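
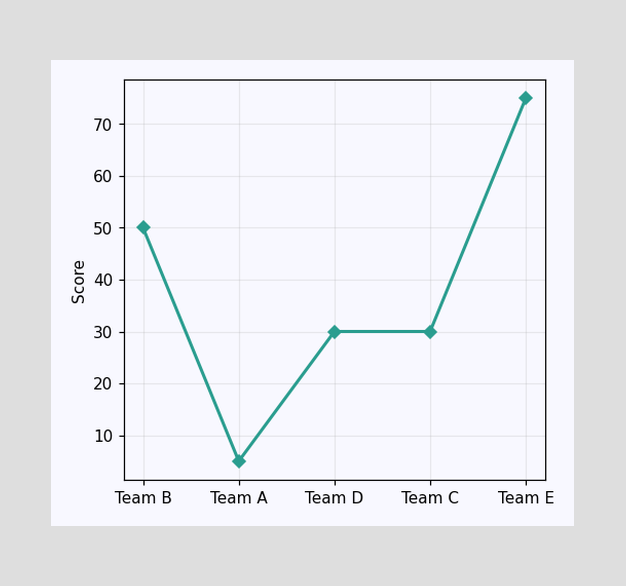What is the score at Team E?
At Team E, the line is at 75.

75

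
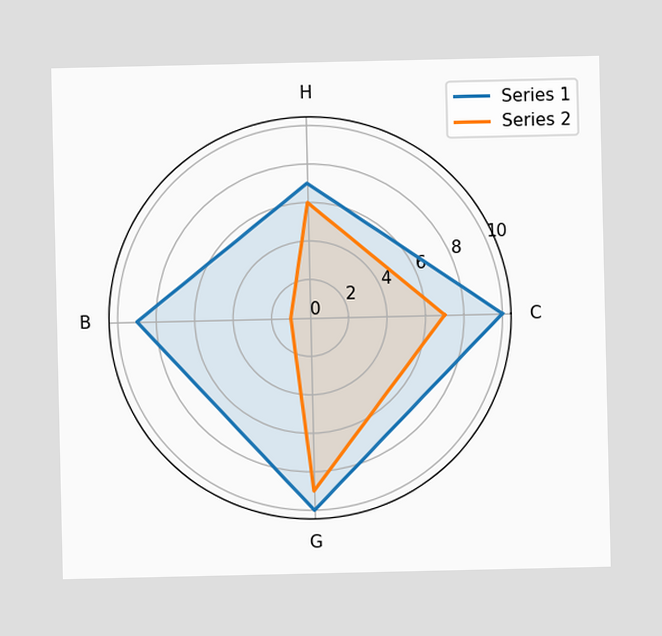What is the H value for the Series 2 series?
6

On the H axis, Series 2 reaches 6.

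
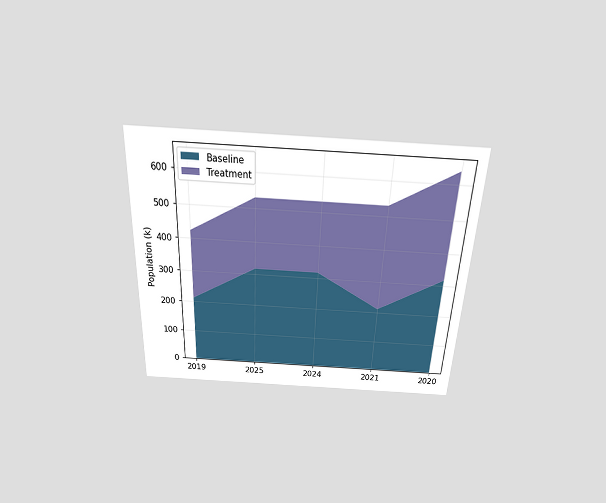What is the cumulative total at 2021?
The chart is tilted about 3° clockwise and viewed slightly from above. The stacked total at 2021 reaches 530k.

530k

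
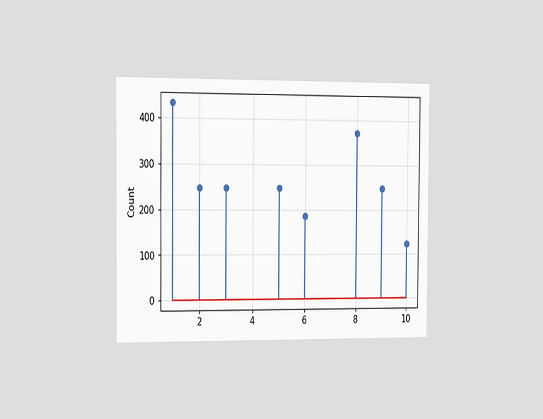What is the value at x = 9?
248

The chart is viewed slightly from the left. The stem at x=9 reaches 248.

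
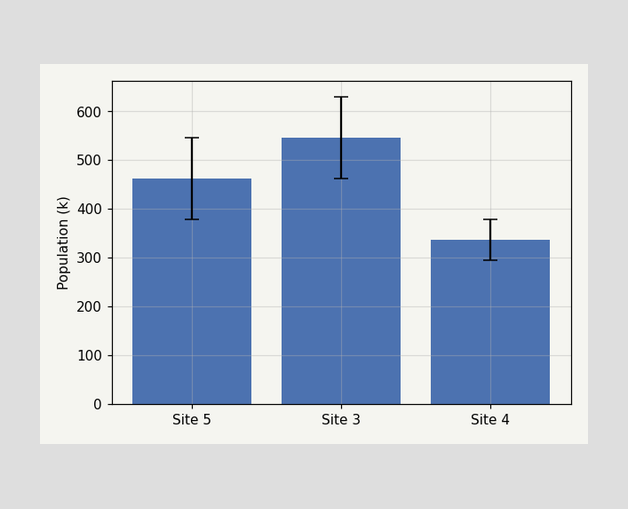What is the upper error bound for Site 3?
630k

The Site 3 bar's upper whisker reaches 630k.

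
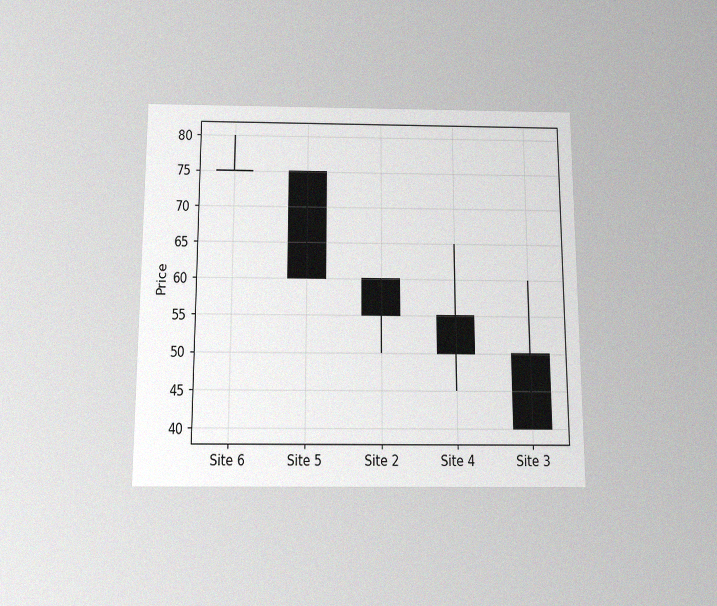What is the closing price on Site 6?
75

The chart is viewed slightly from below, with some photo noise. The Site 6 candle closes at 75.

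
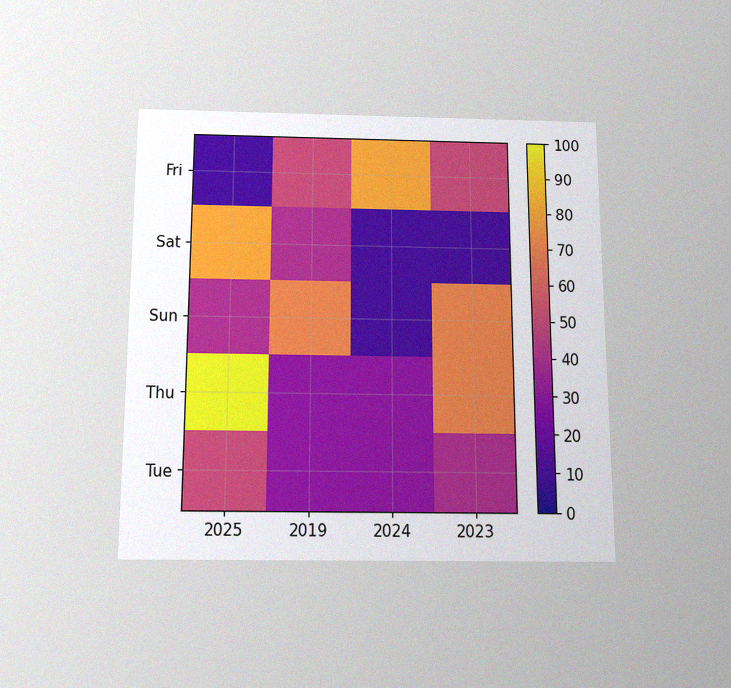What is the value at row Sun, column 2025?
The chart is viewed slightly from below, with some photo noise. Matching cell (Sun, 2025) against the colorbar gives 40.

40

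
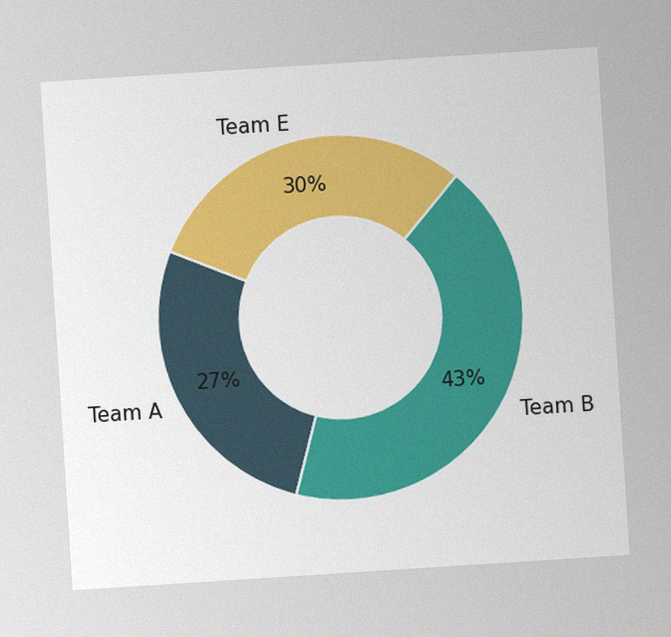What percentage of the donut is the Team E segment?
30%

The chart is tilted about 4° counter-clockwise, with some photo noise. The Team E segment takes up 30% of the ring.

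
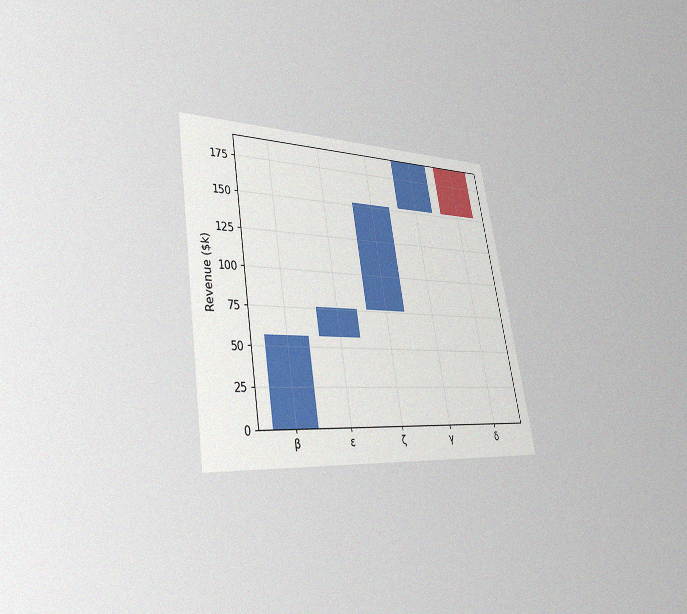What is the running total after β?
The chart is tilted about 10° counter-clockwise and viewed slightly from the left, with some photo noise. After β the running total reaches $57k.

$57k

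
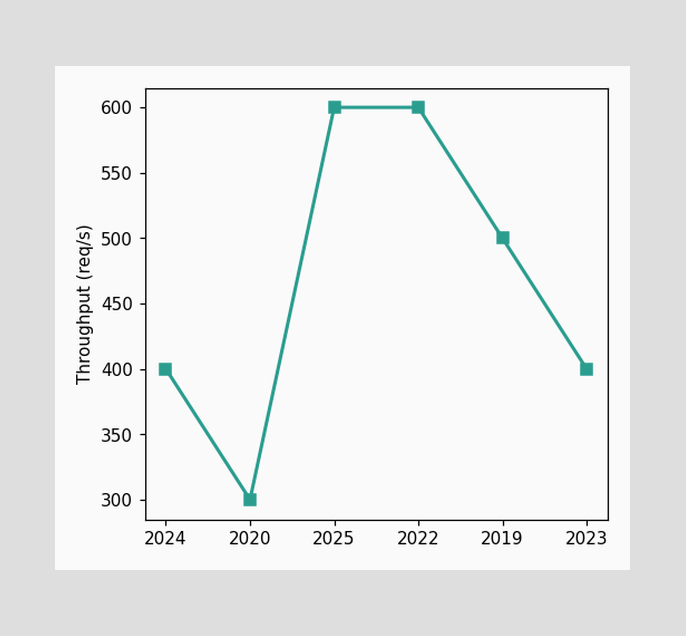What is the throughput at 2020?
300req/s

At 2020, the line is at 300req/s.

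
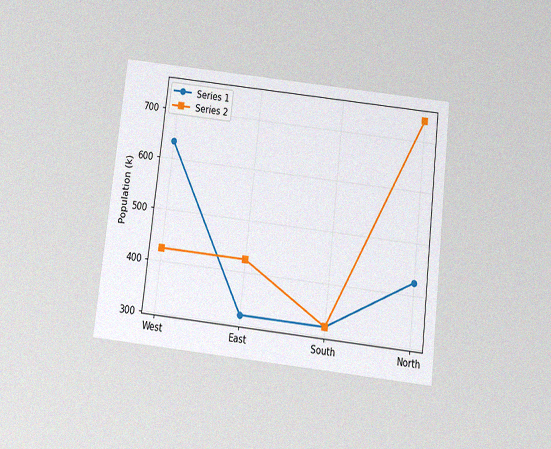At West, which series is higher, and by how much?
The chart is tilted about 7° clockwise and viewed slightly from below, with some photo noise. At West, Series 1 sits above the other line by 212k.

Series 1, by 212k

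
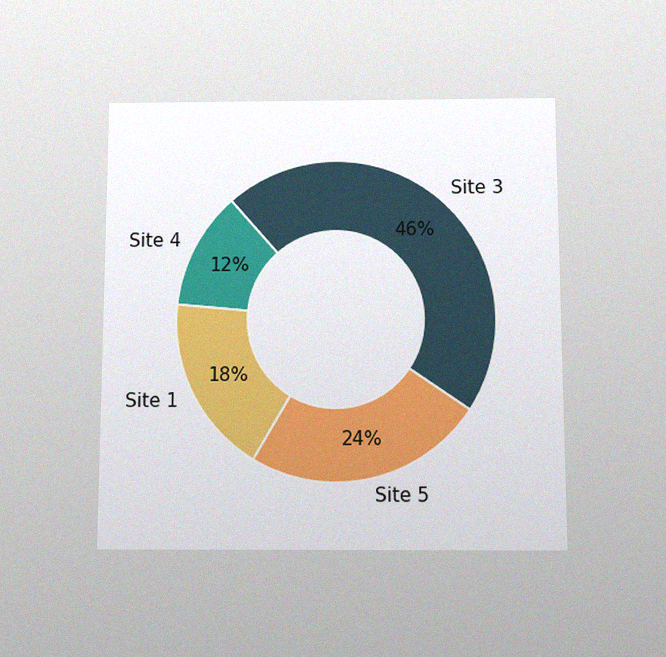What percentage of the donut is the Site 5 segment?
The chart is viewed slightly from below, with some photo noise. The Site 5 segment takes up 24% of the ring.

24%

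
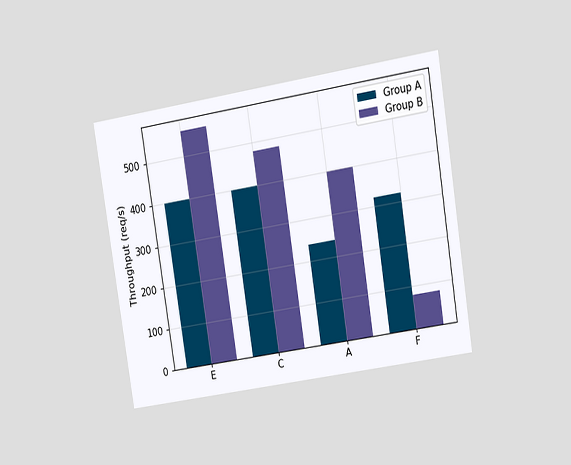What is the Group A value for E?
400req/s

The chart is tilted about 9° counter-clockwise and viewed at a slight angle. The Group A bar at E reaches 400req/s on the y-axis.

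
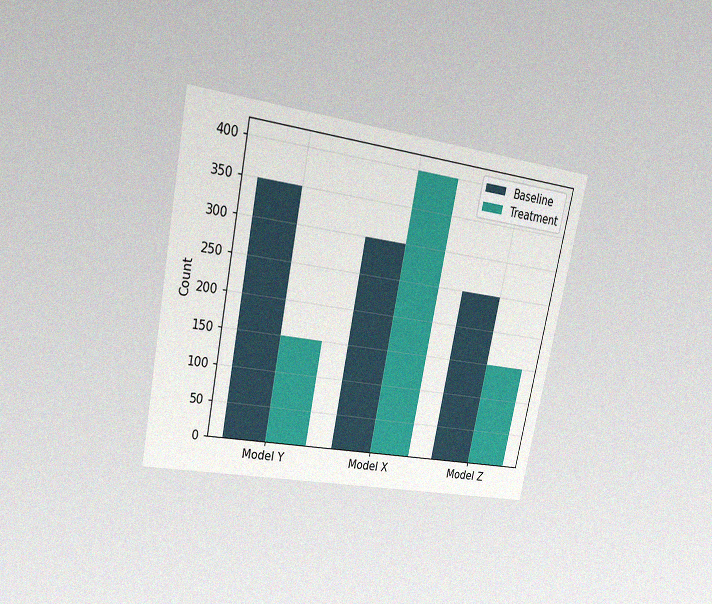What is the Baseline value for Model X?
300

The chart is tilted about 11° clockwise and viewed at a slight angle, with some photo noise. The Baseline bar at Model X reaches 300 on the y-axis.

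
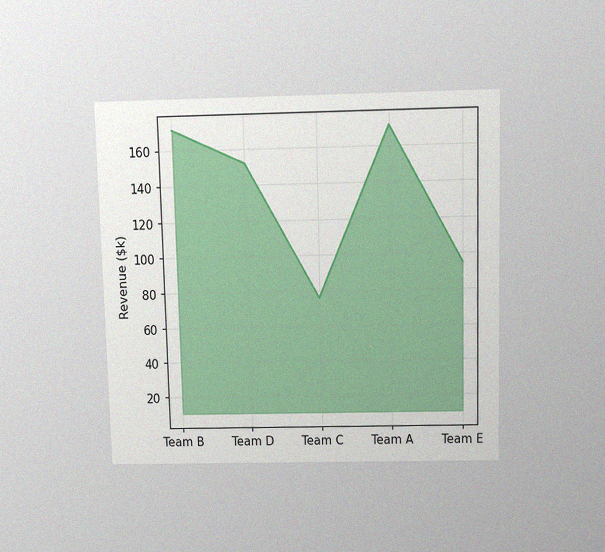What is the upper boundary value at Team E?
The chart is viewed slightly from above, with some photo noise. At Team E the upper boundary is at $95k.

$95k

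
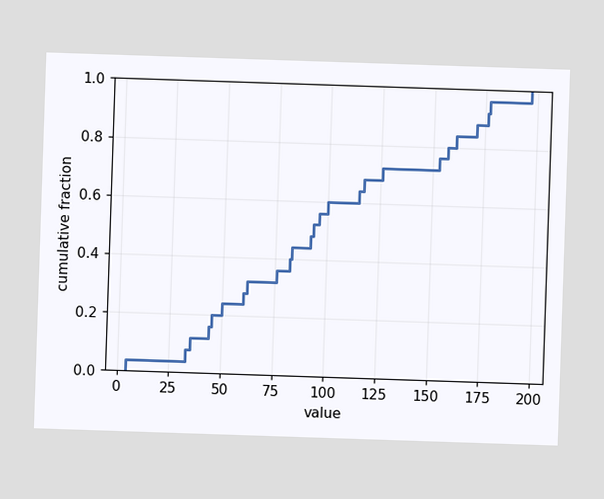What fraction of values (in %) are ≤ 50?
At x=50 the ECDF step is at 24%.

24%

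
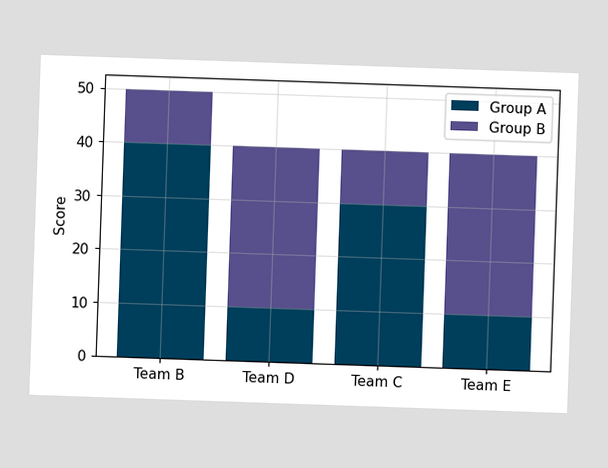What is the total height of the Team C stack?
40

The Team C stack's top reaches 40 on the y-axis.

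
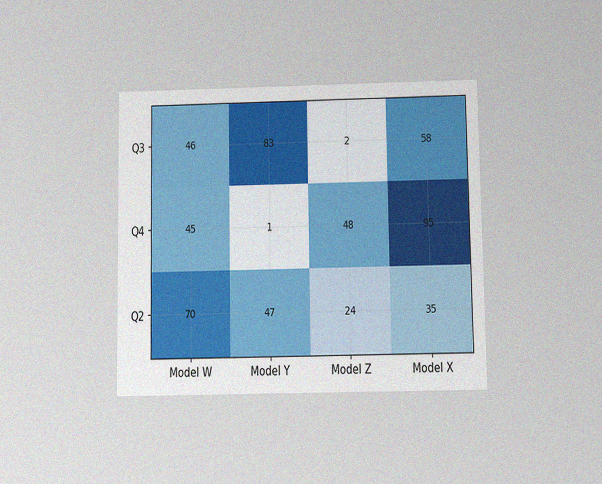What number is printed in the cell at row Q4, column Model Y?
1

The chart is viewed slightly from below, with some photo noise. The (Q4, Model Y) cell reads 1.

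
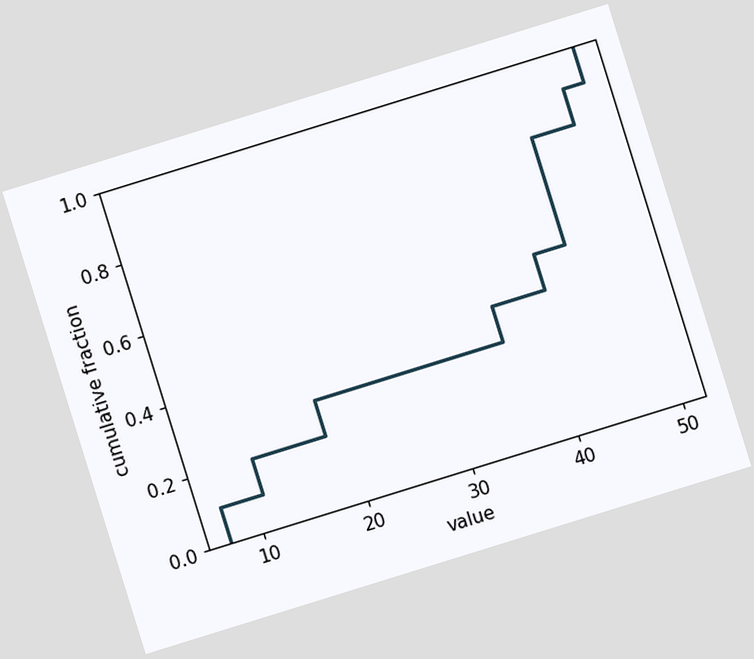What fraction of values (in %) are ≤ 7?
10%

The chart is tilted about 17° counter-clockwise. At x=7 the ECDF step is at 10%.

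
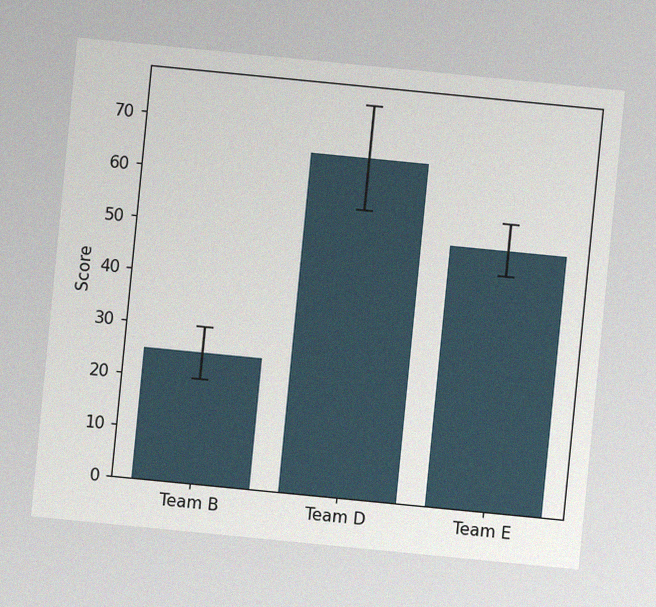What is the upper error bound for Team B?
30

The chart is tilted about 6° clockwise, with some photo noise. The Team B bar's upper whisker reaches 30.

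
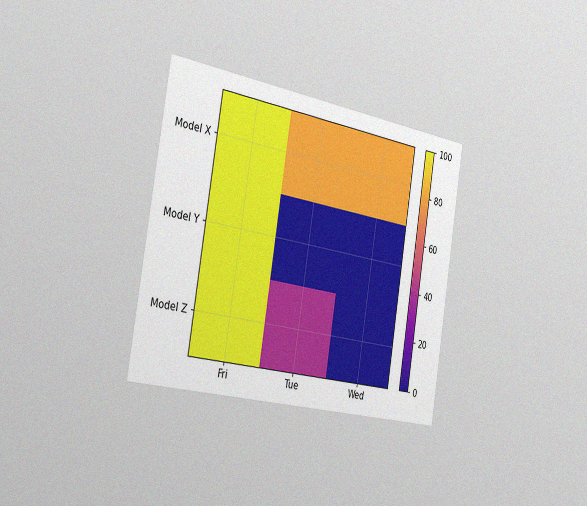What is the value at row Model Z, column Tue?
40

The chart is tilted about 9° clockwise and viewed slightly from the left, with some photo noise. Matching cell (Model Z, Tue) against the colorbar gives 40.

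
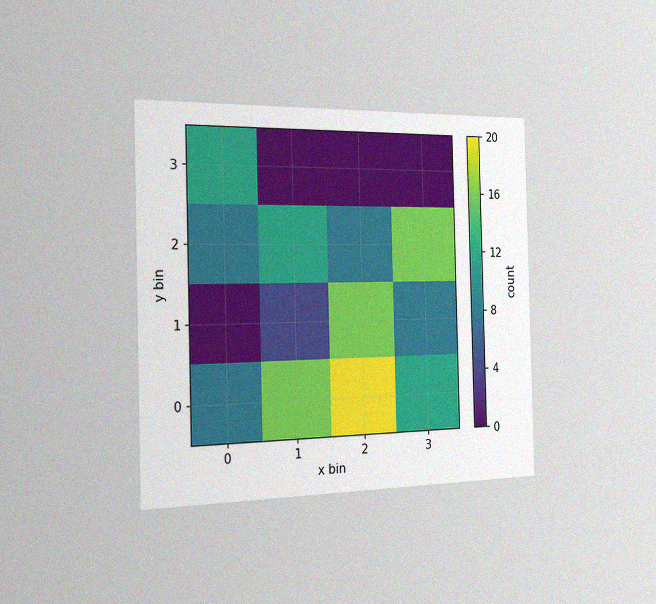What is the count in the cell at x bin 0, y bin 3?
The chart is viewed slightly from the left, with some photo noise. Matching the cell (0, 3) against the colorbar gives 12.

12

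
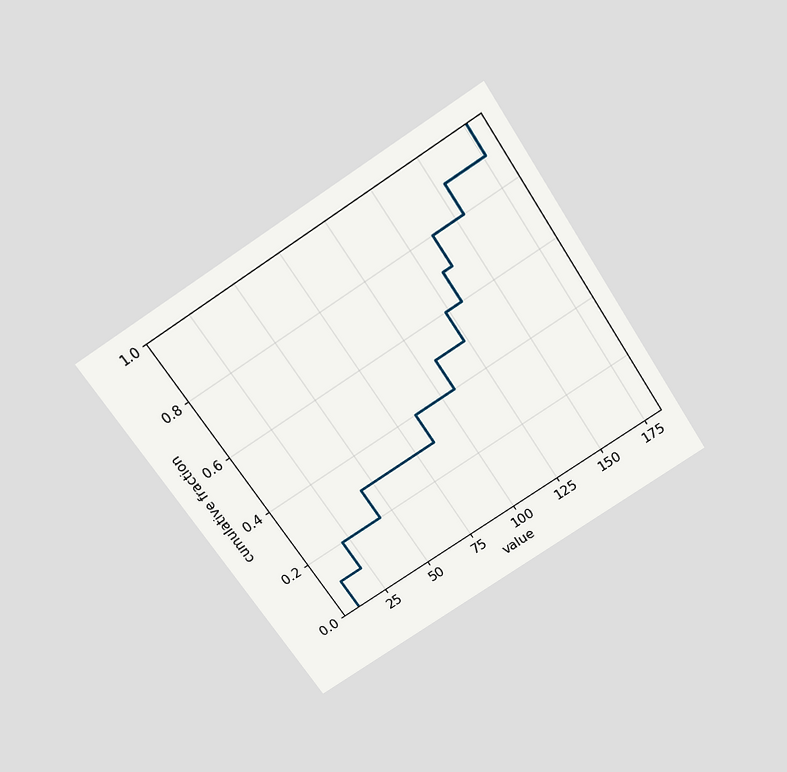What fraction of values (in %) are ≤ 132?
70%

The chart is tilted about 33° counter-clockwise and viewed slightly from above. At x=132 the ECDF step is at 70%.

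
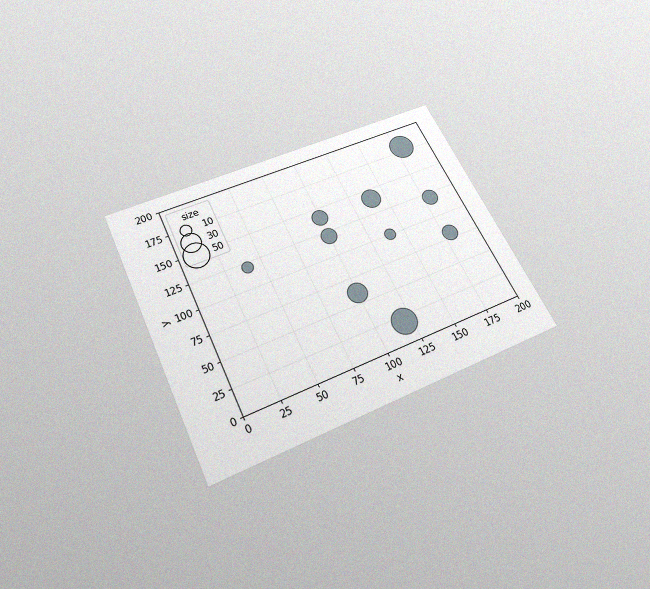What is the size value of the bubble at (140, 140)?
30

The chart is tilted about 26° counter-clockwise and viewed slightly from below, with some photo noise. Matching the bubble at (140, 140) against the size legend gives 30.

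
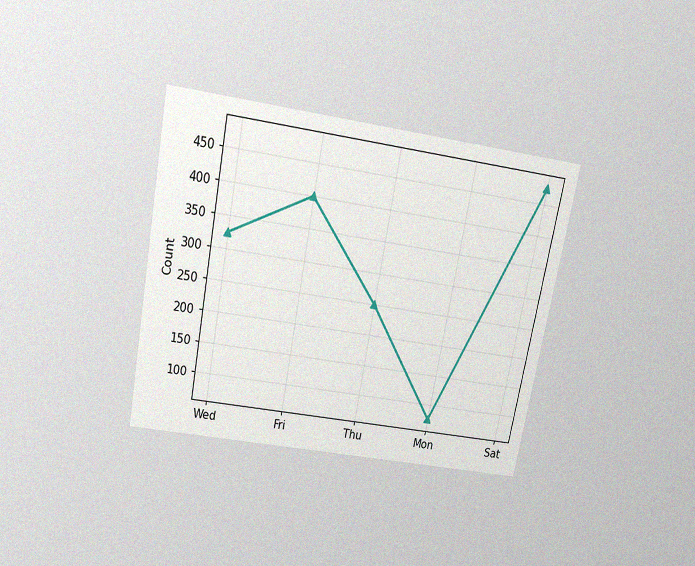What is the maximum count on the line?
475

The chart is tilted about 11° clockwise and viewed slightly from above, with some photo noise. The highest point is at Sat, and reading across to the y-axis gives 475.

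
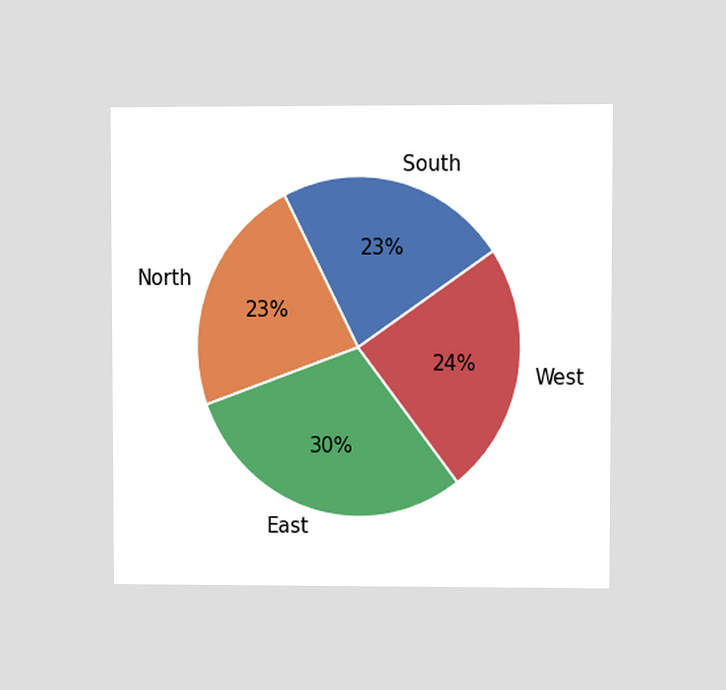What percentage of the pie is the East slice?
30%

The chart is viewed at a slight angle. The East slice takes up 30% of the pie.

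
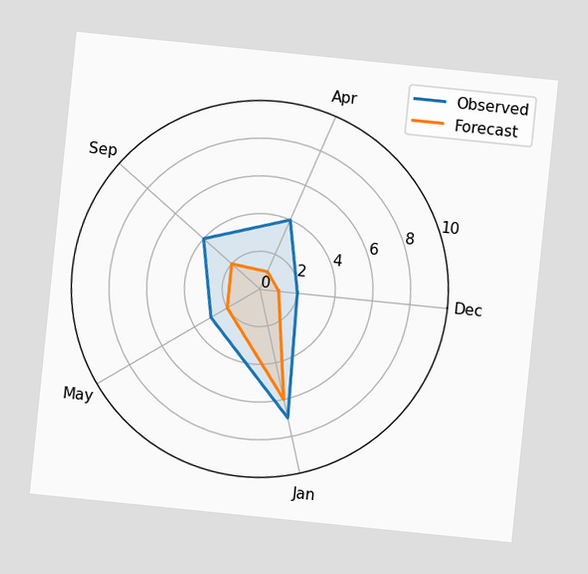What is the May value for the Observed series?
3

The chart is tilted about 6° clockwise. On the May axis, Observed reaches 3.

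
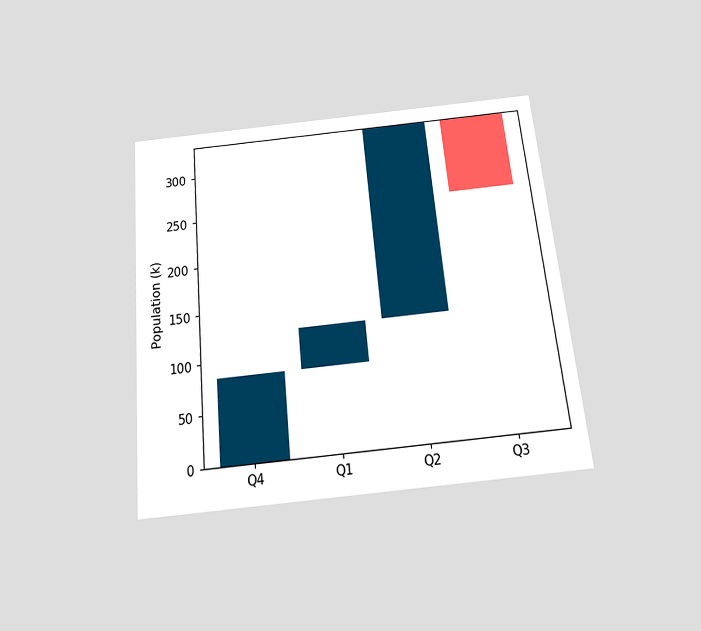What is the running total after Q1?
126k

The chart is tilted about 5° counter-clockwise and viewed slightly from below. After Q1 the running total reaches 126k.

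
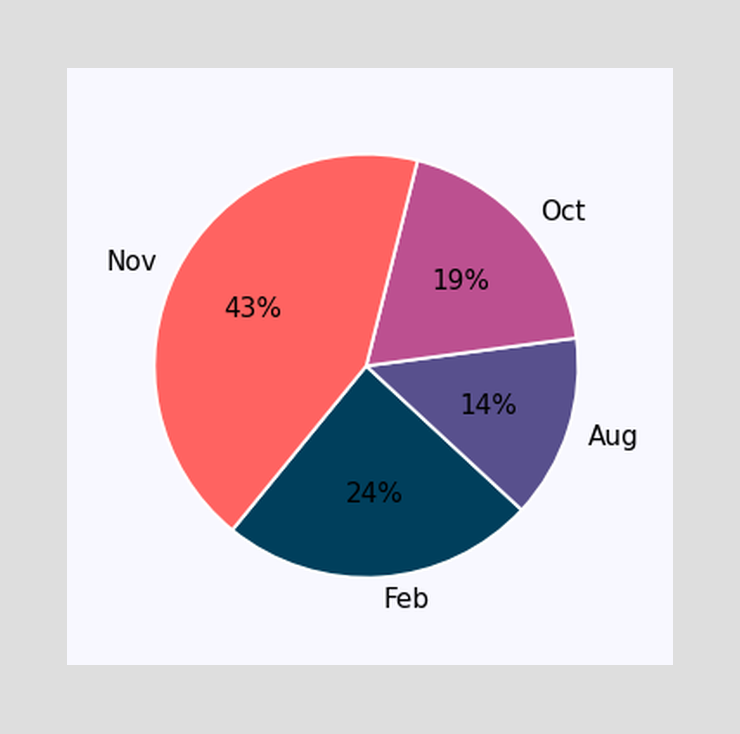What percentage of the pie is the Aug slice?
14%

The Aug slice takes up 14% of the pie.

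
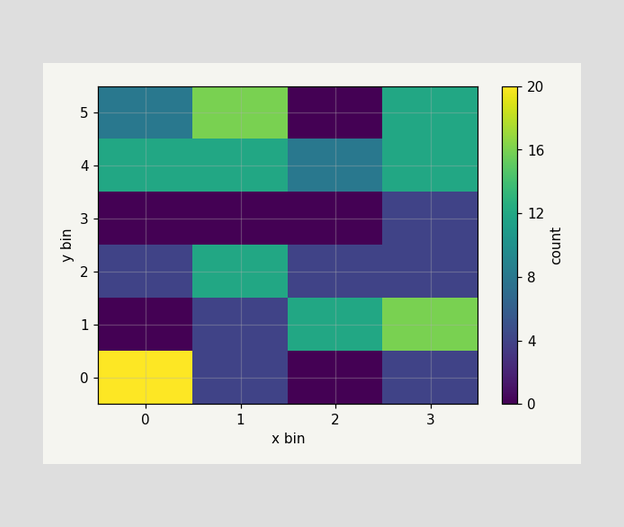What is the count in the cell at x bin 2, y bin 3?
0

Matching the cell (2, 3) against the colorbar gives 0.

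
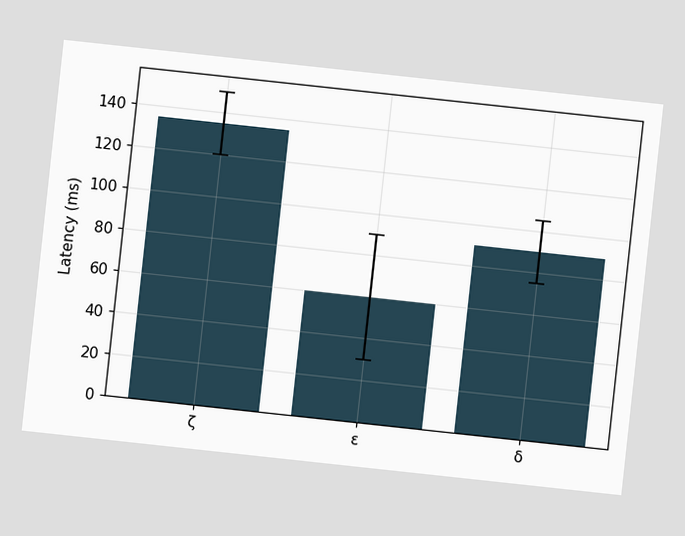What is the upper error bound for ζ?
150ms

The chart is tilted about 6° clockwise. The ζ bar's upper whisker reaches 150ms.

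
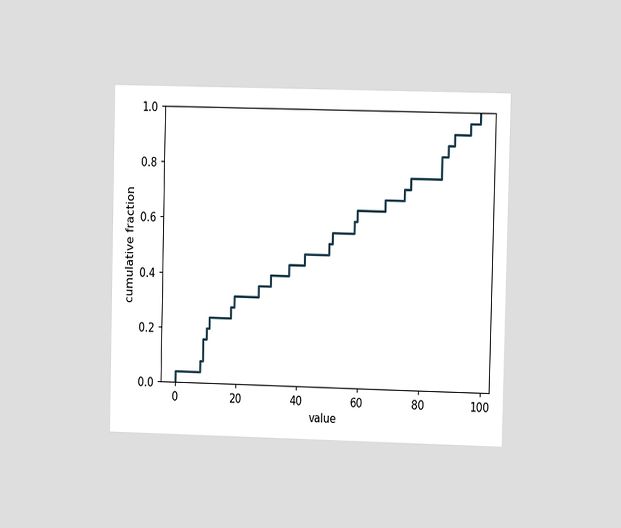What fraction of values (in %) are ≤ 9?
16%

The chart is viewed at a slight angle. At x=9 the ECDF step is at 16%.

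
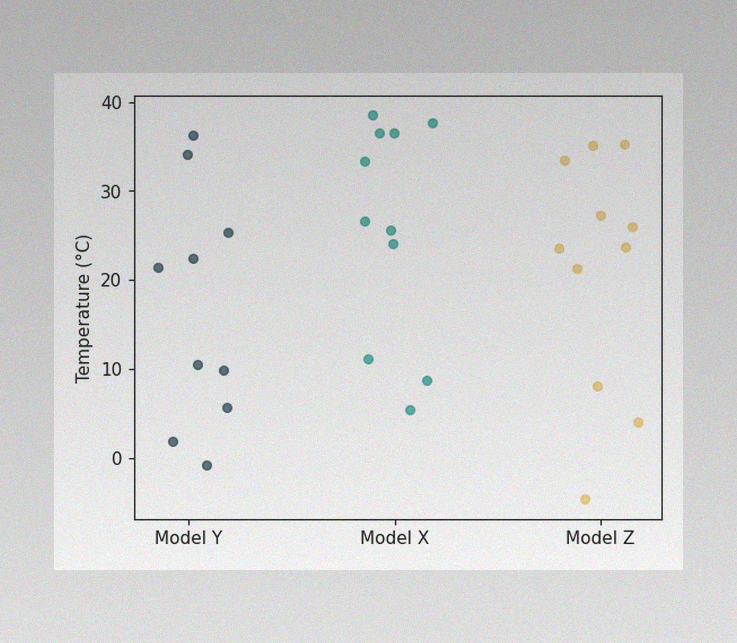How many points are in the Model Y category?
The image has some photo noise and uneven lighting. Counting the markers in the Model Y column gives 10.

10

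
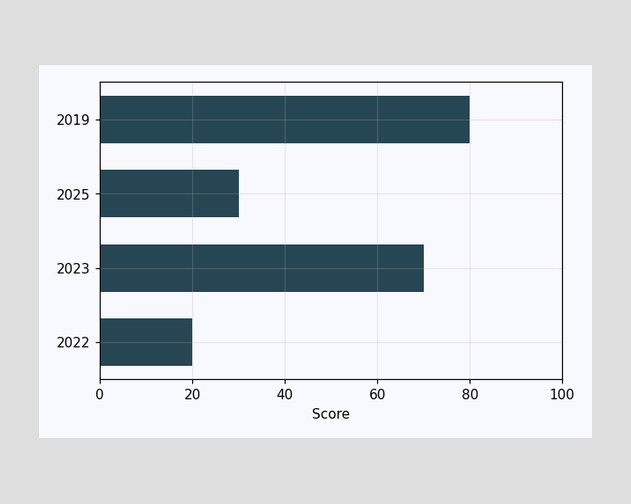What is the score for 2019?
80

Reading along the chart's x-axis, the 2019 bar reaches 80.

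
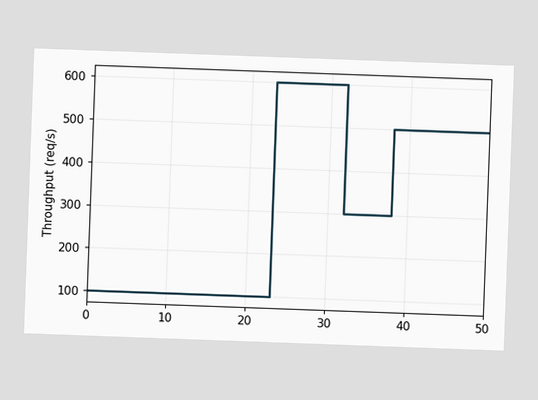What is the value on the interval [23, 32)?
600req/s

The chart is tilted about 2° clockwise. On [23, 32) the step sits at 600req/s.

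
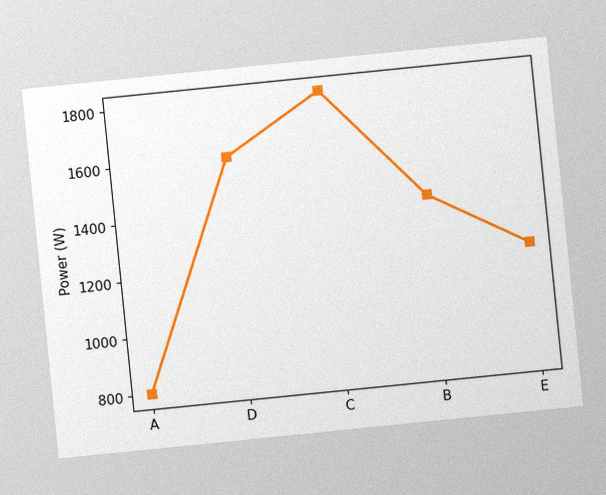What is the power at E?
The chart is tilted about 6° counter-clockwise, with some photo noise. At E, the line is at 1200W.

1200W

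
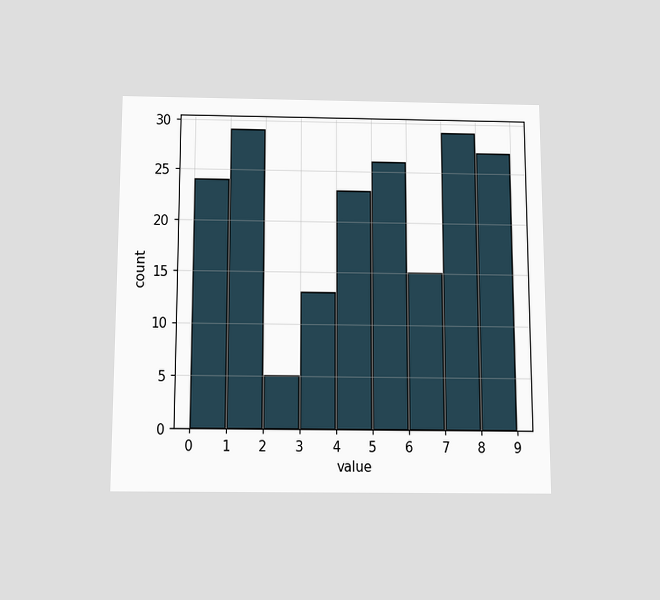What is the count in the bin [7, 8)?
The chart is viewed slightly from below. The [7, 8) bin has height 29.

29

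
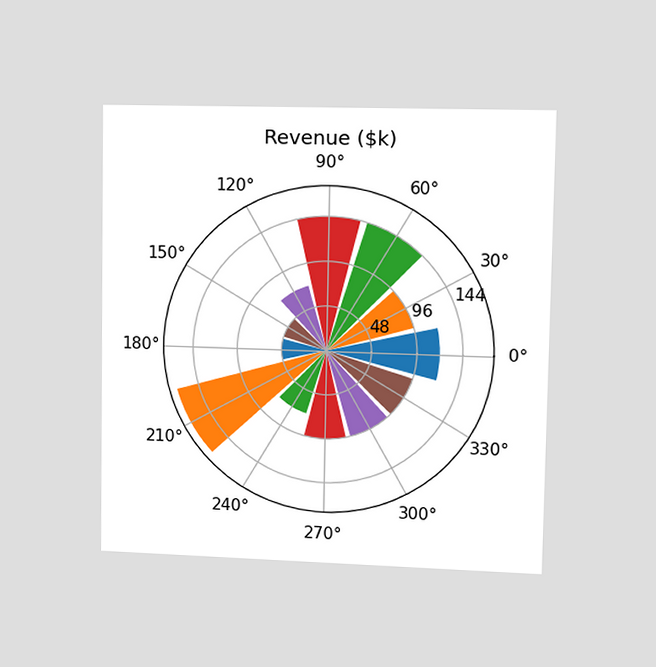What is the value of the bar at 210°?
The chart is viewed slightly from the right. The bar at 210° reaches $168k on the radial axis.

$168k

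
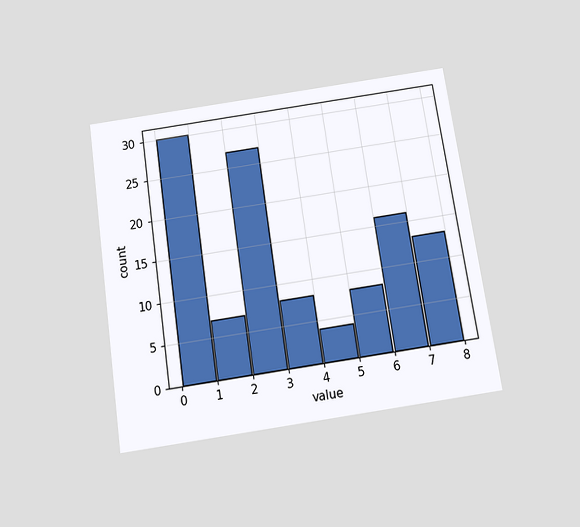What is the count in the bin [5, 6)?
8

The chart is tilted about 8° counter-clockwise and viewed slightly from below. The [5, 6) bin has height 8.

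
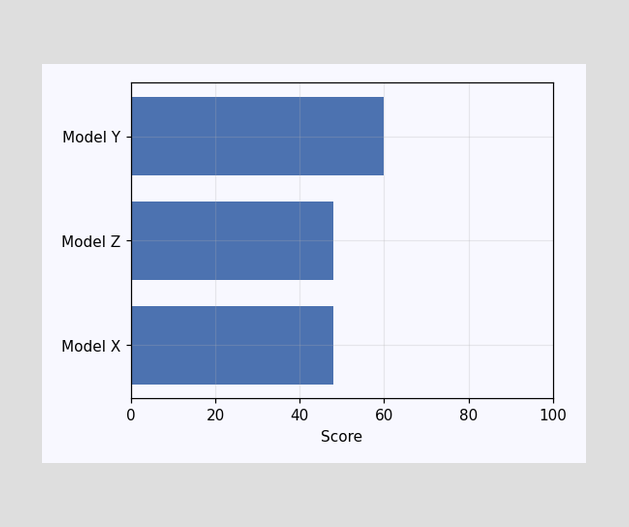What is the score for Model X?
48

Reading along the chart's x-axis, the Model X bar reaches 48.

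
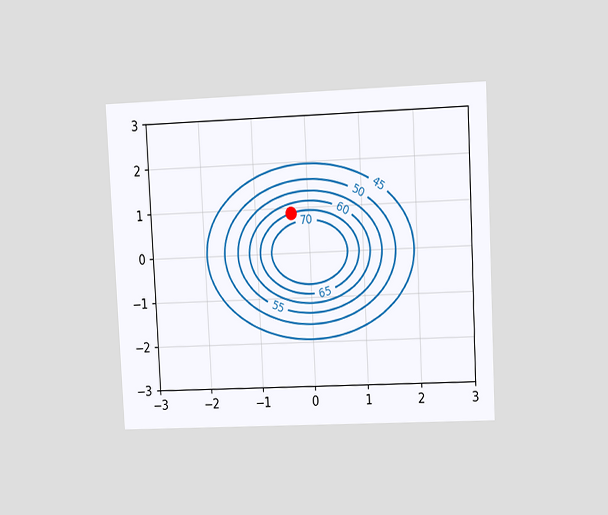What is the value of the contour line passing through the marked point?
65

The chart is tilted about 3° counter-clockwise and viewed at a slight angle. The marked point sits on the contour labelled 65.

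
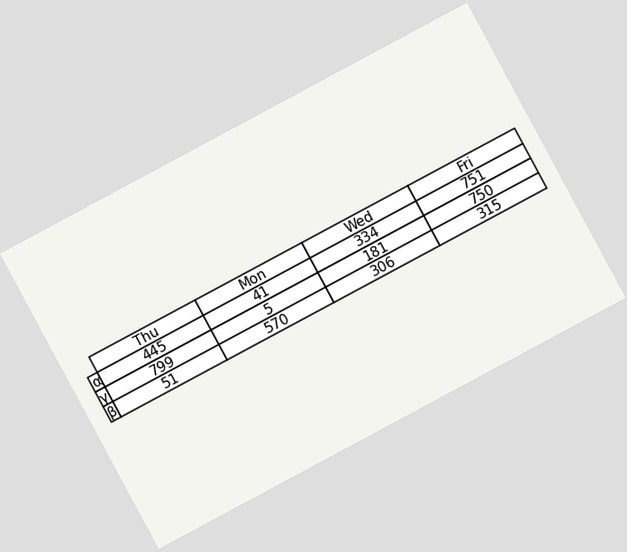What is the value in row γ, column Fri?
The chart is tilted about 28° counter-clockwise. The (γ, Fri) cell reads 750.

750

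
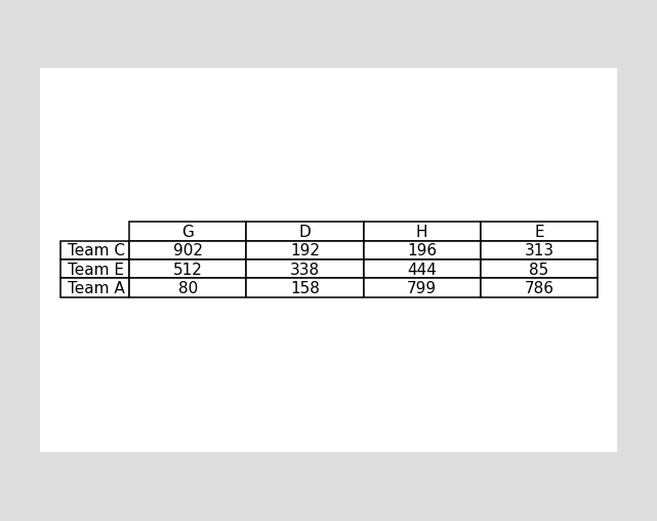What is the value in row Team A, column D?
158

The (Team A, D) cell reads 158.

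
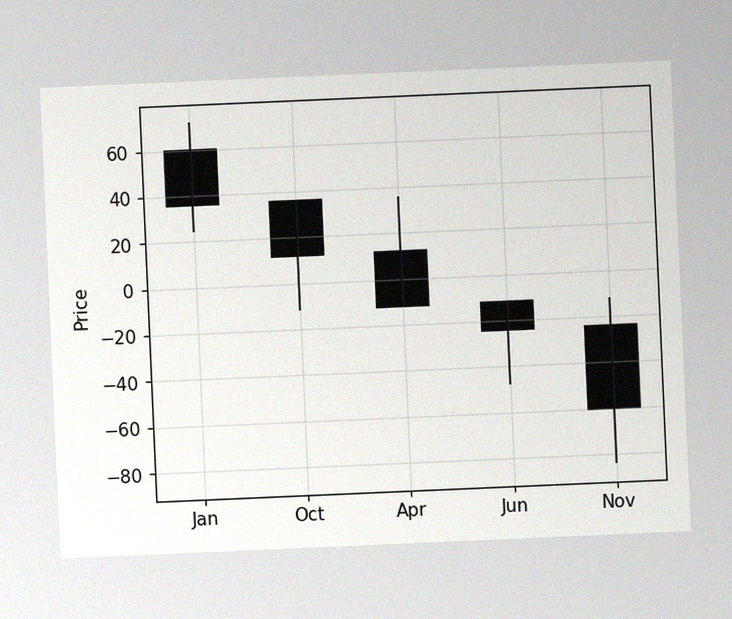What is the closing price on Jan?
The chart is tilted about 2° counter-clockwise, with some photo noise. The Jan candle closes at 36.

36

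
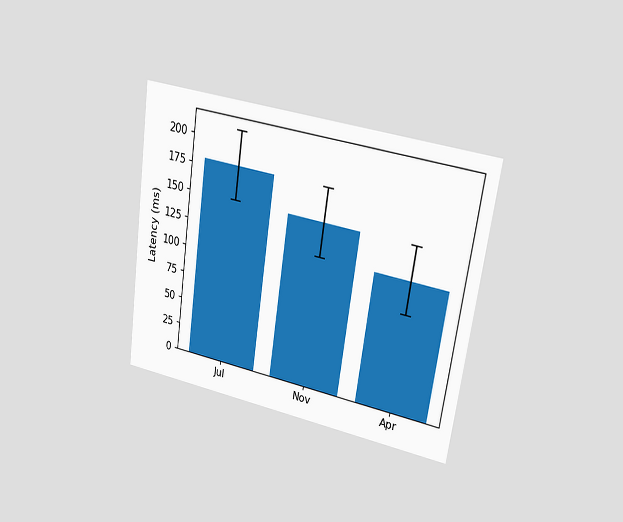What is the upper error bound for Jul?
The chart is tilted about 8° clockwise and viewed at a slight angle. The Jul bar's upper whisker reaches 210ms.

210ms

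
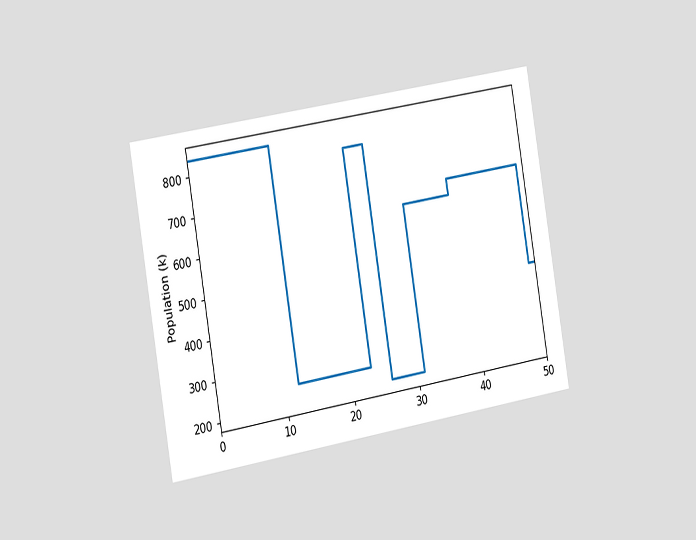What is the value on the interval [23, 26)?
798k

The chart is tilted about 10° counter-clockwise and viewed slightly from the left. On [23, 26) the step sits at 798k.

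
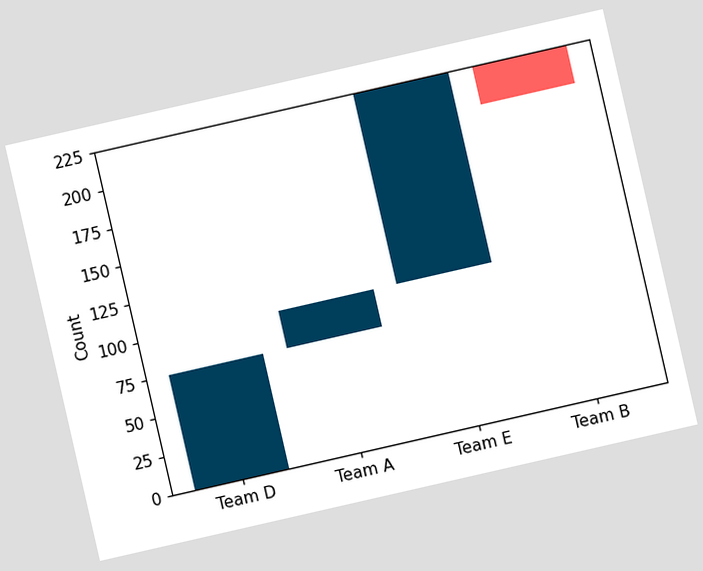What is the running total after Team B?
The chart is tilted about 13° counter-clockwise. After Team B the running total reaches 200.

200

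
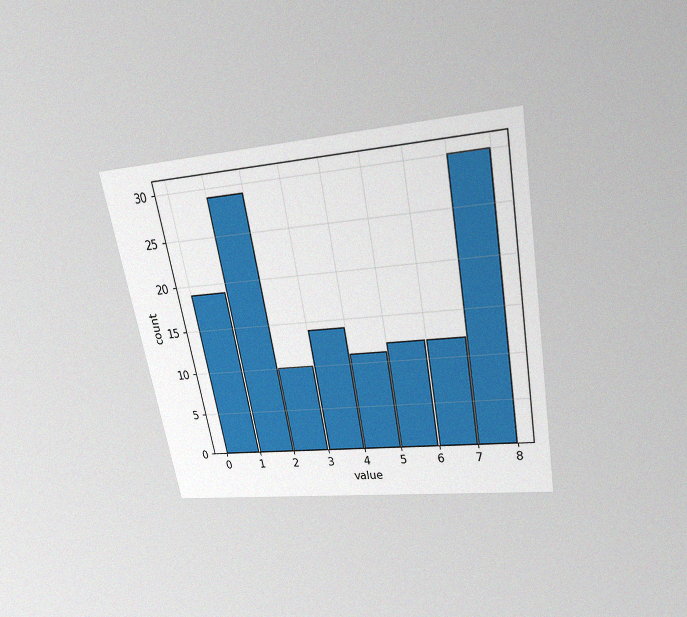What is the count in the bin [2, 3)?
The chart is tilted about 11° counter-clockwise and viewed slightly from above, with some photo noise. The [2, 3) bin has height 10.

10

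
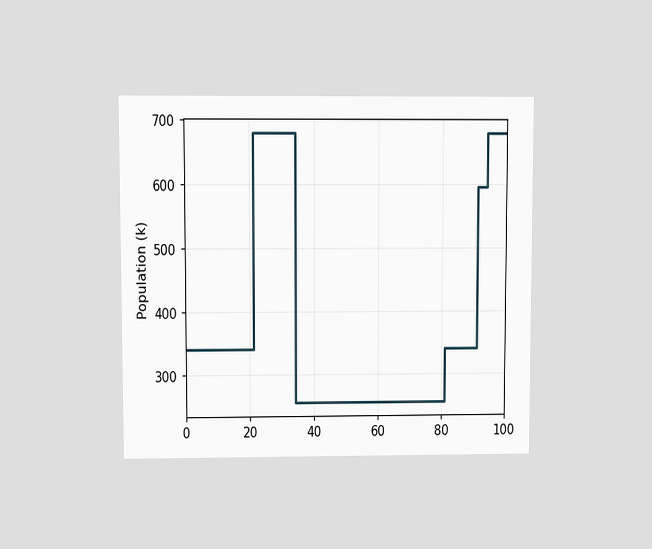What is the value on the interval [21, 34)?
680k

The chart is viewed at a slight angle. On [21, 34) the step sits at 680k.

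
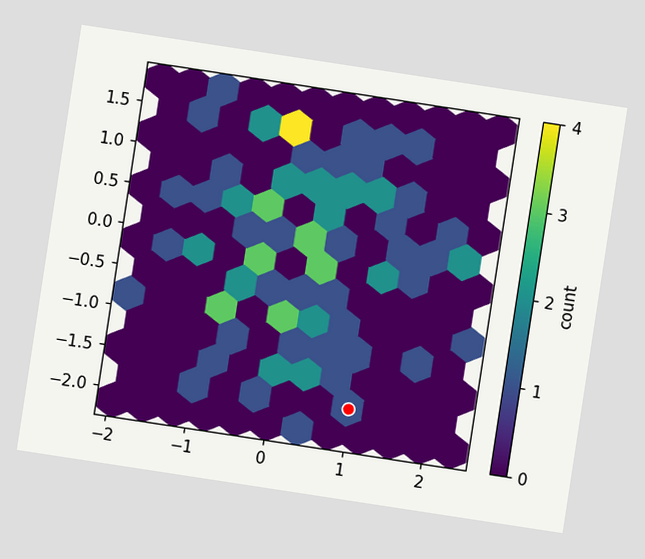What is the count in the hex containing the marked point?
1

The chart is tilted about 9° clockwise. The marked hex reads 1 on the colorbar.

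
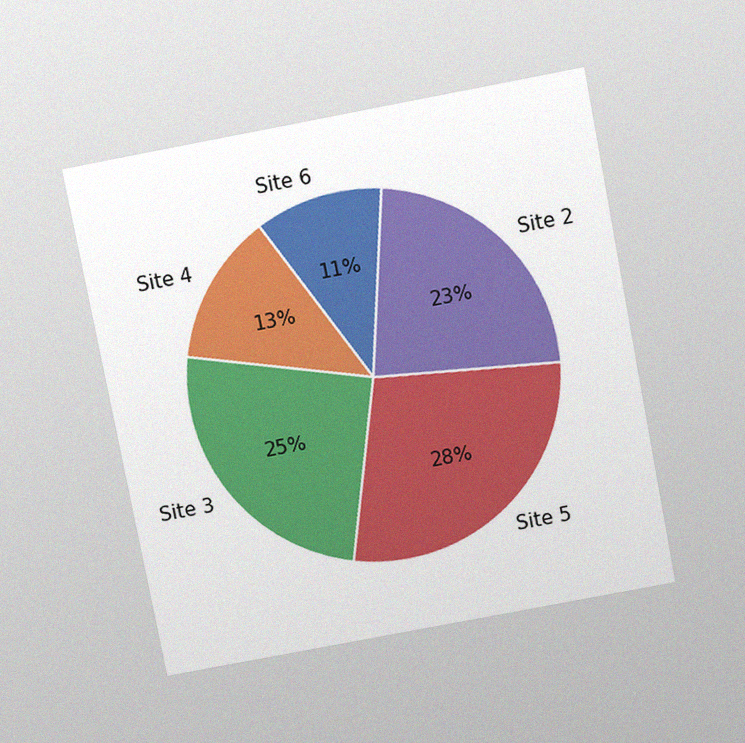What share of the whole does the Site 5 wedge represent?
28%

The chart is tilted about 11° counter-clockwise and viewed slightly from above, with some photo noise. The Site 5 slice takes up 28% of the pie.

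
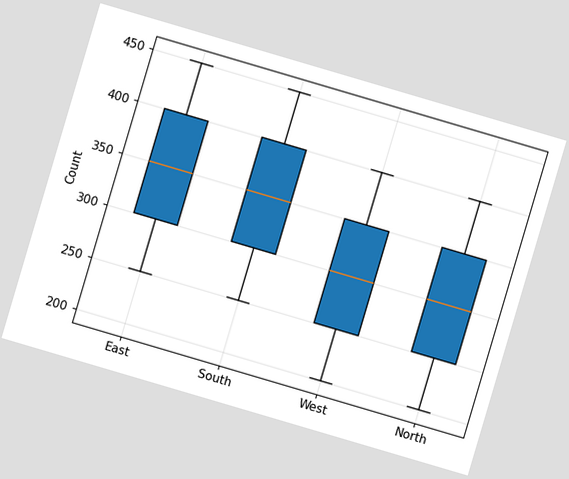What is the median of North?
The chart is tilted about 16° clockwise. The median line in the North box sits at 300.

300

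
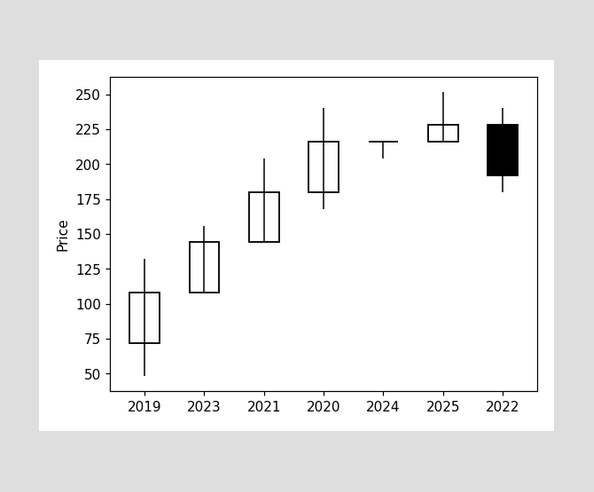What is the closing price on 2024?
The 2024 candle closes at 216.

216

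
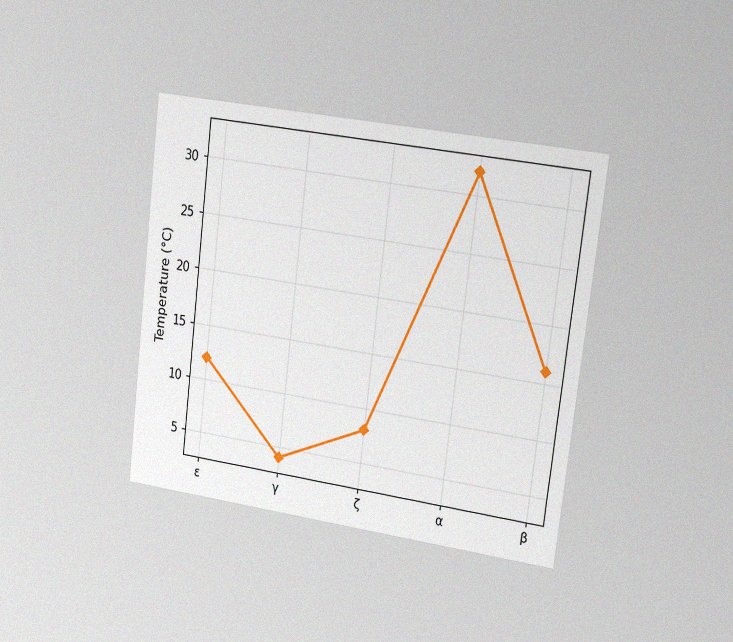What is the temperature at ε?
12°C

The chart is tilted about 7° clockwise and viewed slightly from the right, with some photo noise. At ε, the line is at 12°C.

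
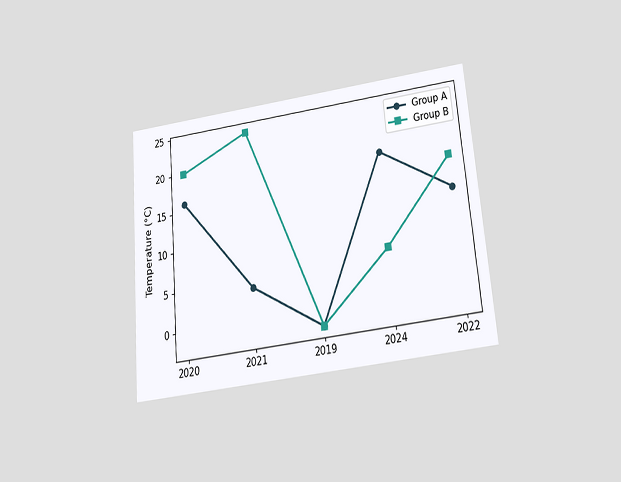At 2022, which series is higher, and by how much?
The chart is tilted about 5° counter-clockwise and viewed slightly from below. At 2022, Group B sits above the other line by 4°C.

Group B, by 4°C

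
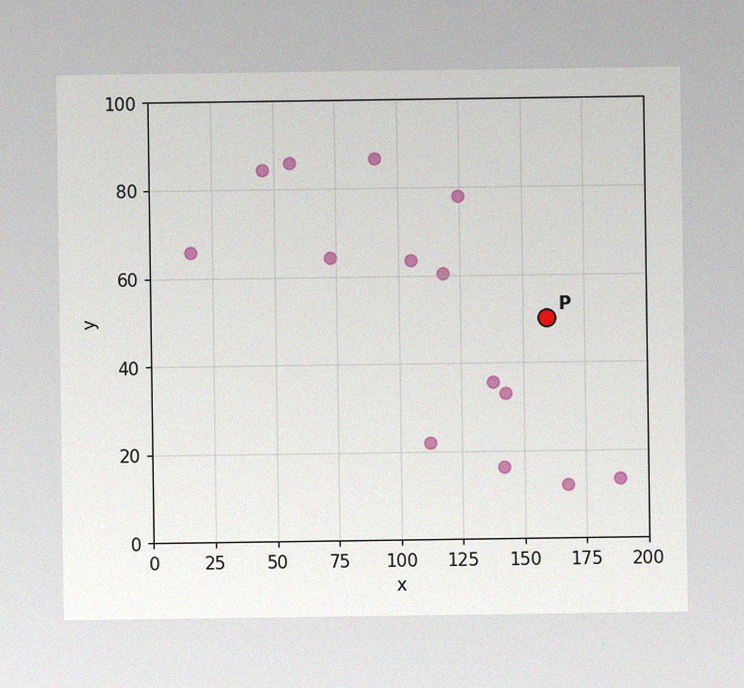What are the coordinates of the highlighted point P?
The image has some photo noise and uneven lighting. Following the gridlines from P to each axis, P sits at (160, 50).

(160, 50)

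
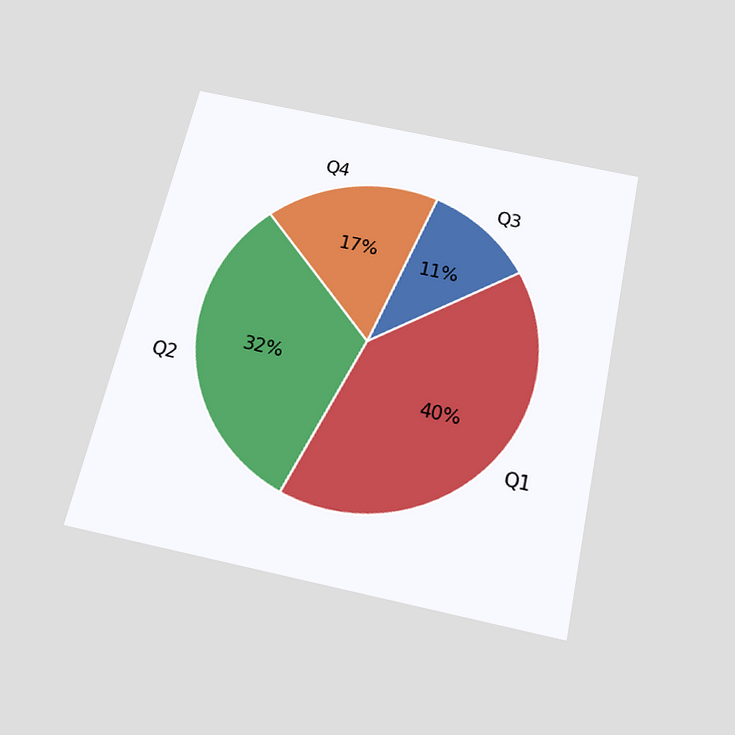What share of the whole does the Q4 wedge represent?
17%

The chart is tilted about 13° clockwise and viewed slightly from below. The Q4 slice takes up 17% of the pie.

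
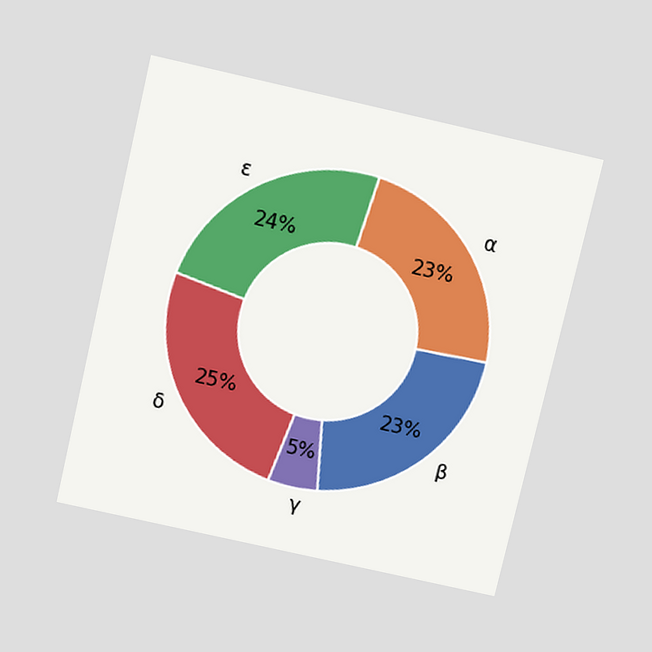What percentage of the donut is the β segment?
The chart is tilted about 13° clockwise and viewed slightly from above. The β segment takes up 23% of the ring.

23%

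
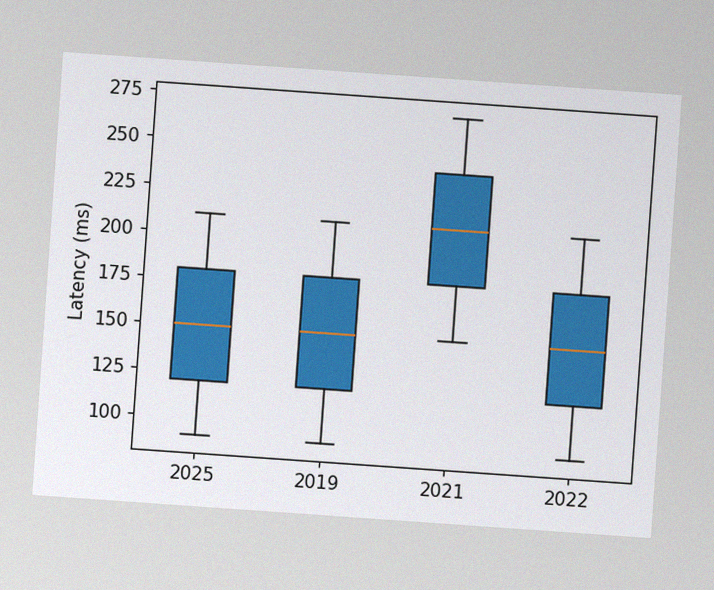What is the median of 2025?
150ms

The chart is tilted about 4° clockwise, with some photo noise. The median line in the 2025 box sits at 150ms.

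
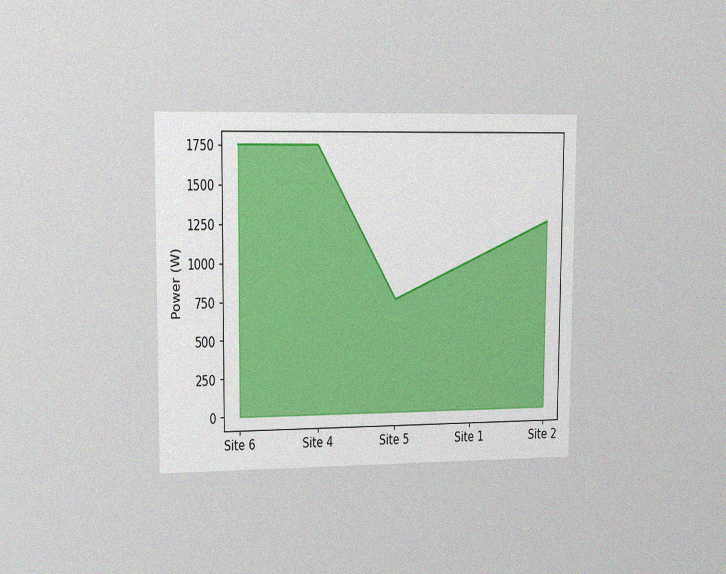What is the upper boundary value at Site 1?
1000W

The chart is viewed slightly from the left, with some photo noise. At Site 1 the upper boundary is at 1000W.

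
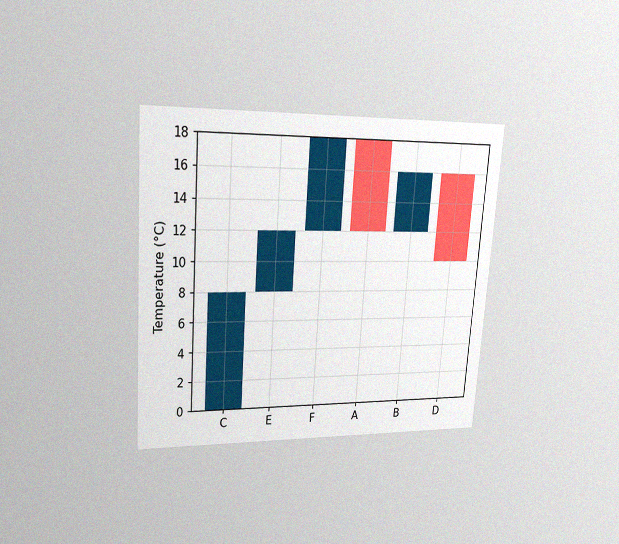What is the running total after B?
16°C

The chart is tilted about 4° clockwise and viewed at a slight angle, with some photo noise. After B the running total reaches 16°C.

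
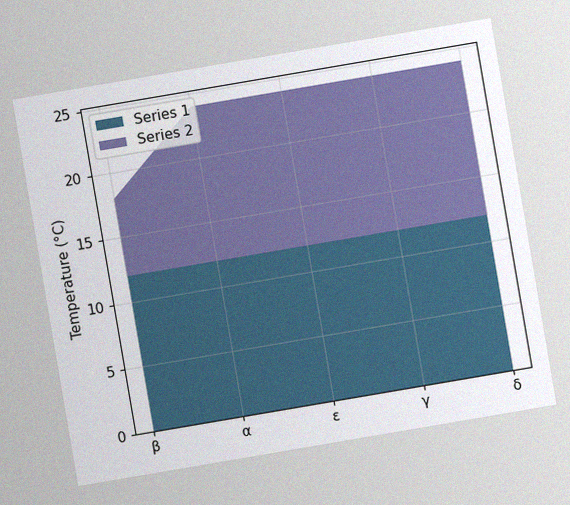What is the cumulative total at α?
The chart is tilted about 10° counter-clockwise, with some photo noise. The stacked total at α reaches 24°C.

24°C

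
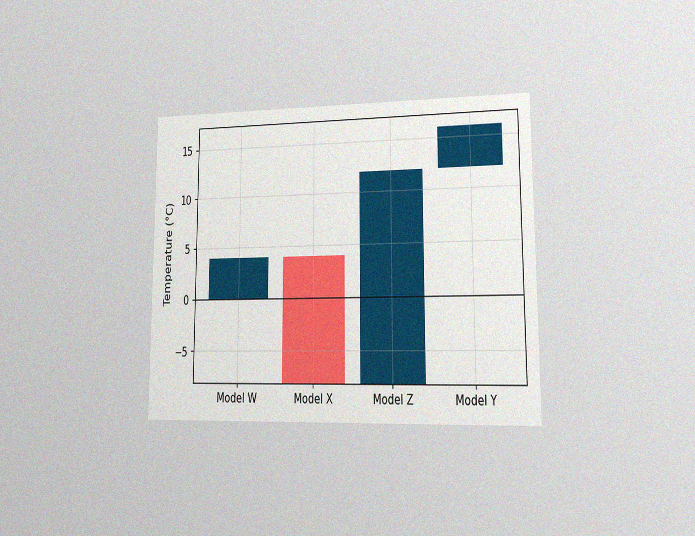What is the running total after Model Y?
16°C

The chart is viewed at a slight angle, with some photo noise. After Model Y the running total reaches 16°C.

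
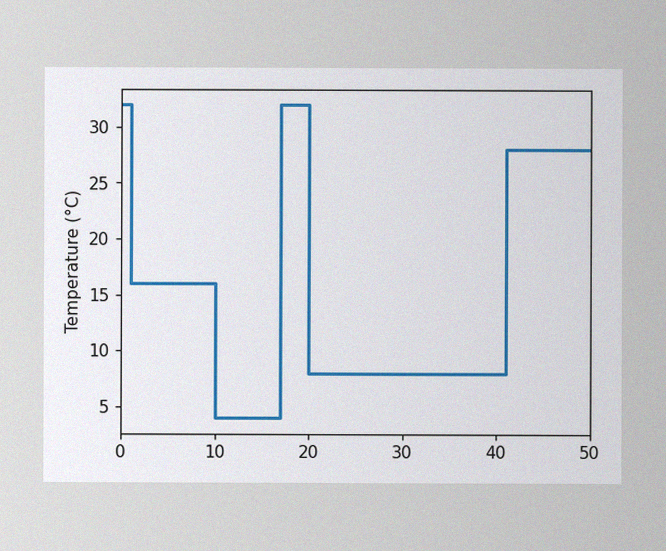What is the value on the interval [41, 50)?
The image has some photo noise and uneven lighting. On [41, 50) the step sits at 28°C.

28°C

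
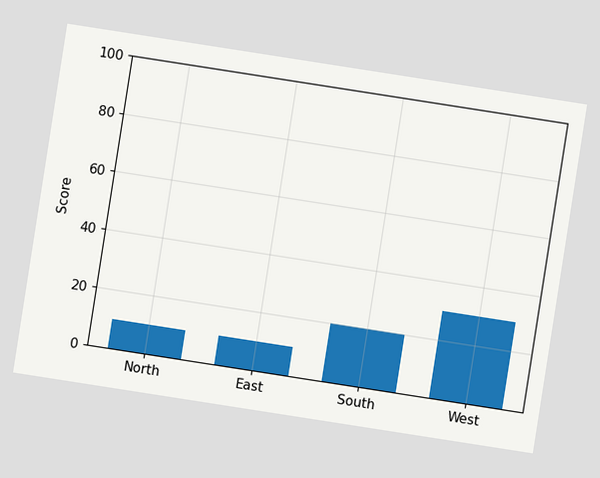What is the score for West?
30

The chart is tilted about 9° clockwise. Reading along the chart's y-axis, the West bar reaches 30.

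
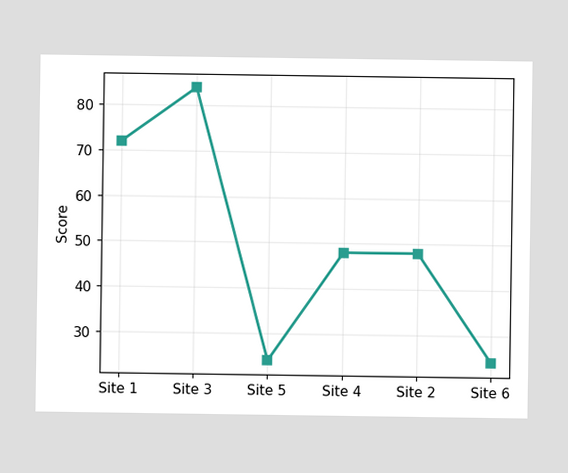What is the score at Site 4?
At Site 4, the line is at 48.

48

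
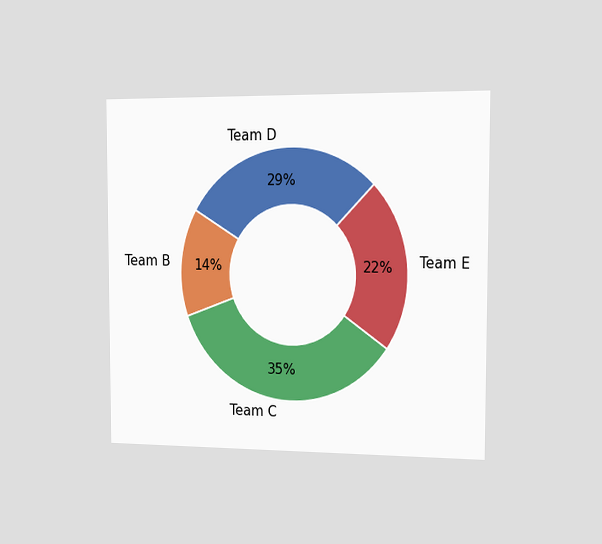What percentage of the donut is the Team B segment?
14%

The chart is viewed slightly from the right. The Team B segment takes up 14% of the ring.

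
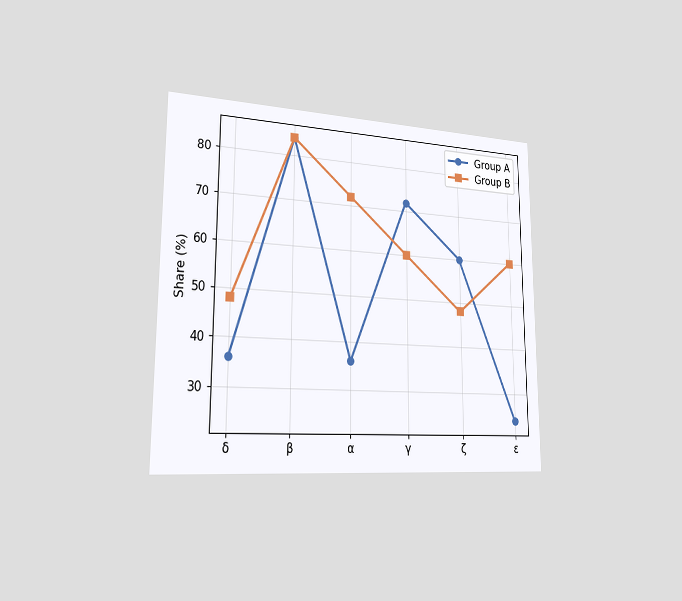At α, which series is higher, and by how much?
The chart is viewed slightly from the left. At α, Group B sits above the other line by 36%.

Group B, by 36%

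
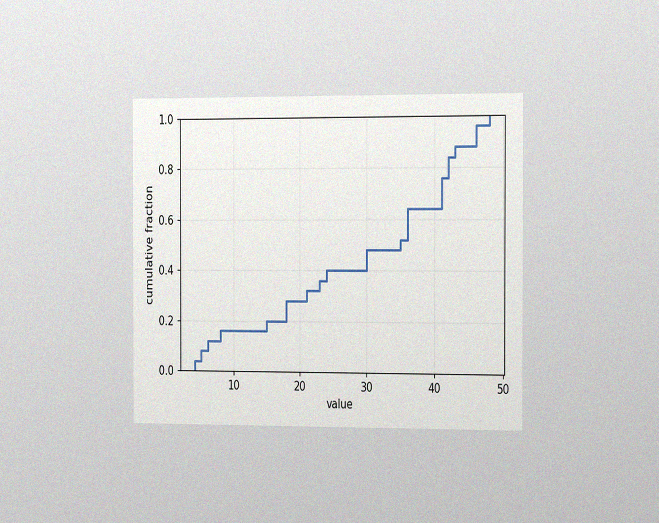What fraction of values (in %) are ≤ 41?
76%

The chart is viewed slightly from the right, with some photo noise. At x=41 the ECDF step is at 76%.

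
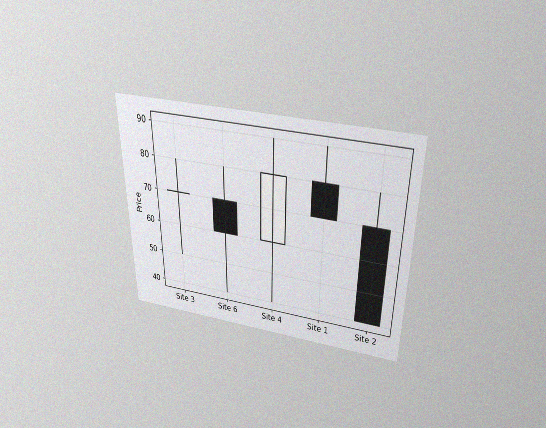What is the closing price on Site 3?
The chart is viewed slightly from above, with some photo noise. The Site 3 candle closes at 70.

70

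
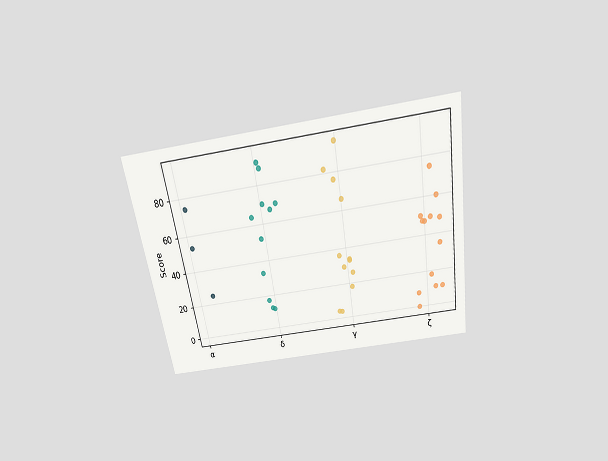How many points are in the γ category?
The chart is tilted about 9° counter-clockwise and viewed slightly from above. Counting the markers in the γ column gives 12.

12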